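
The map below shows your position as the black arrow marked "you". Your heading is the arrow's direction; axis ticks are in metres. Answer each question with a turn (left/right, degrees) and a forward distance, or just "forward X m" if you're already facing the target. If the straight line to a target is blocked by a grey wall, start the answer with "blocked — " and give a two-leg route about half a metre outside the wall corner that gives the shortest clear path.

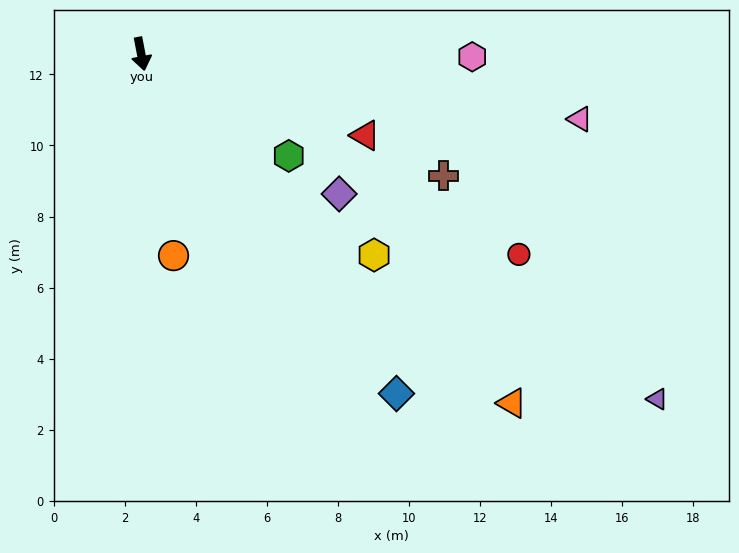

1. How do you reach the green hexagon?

turn left 45°, forward 5.1 m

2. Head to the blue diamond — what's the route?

turn left 26°, forward 12.0 m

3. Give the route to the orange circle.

forward 5.8 m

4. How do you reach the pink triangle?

turn left 71°, forward 12.5 m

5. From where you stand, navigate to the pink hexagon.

turn left 79°, forward 9.3 m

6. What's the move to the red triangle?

turn left 59°, forward 6.7 m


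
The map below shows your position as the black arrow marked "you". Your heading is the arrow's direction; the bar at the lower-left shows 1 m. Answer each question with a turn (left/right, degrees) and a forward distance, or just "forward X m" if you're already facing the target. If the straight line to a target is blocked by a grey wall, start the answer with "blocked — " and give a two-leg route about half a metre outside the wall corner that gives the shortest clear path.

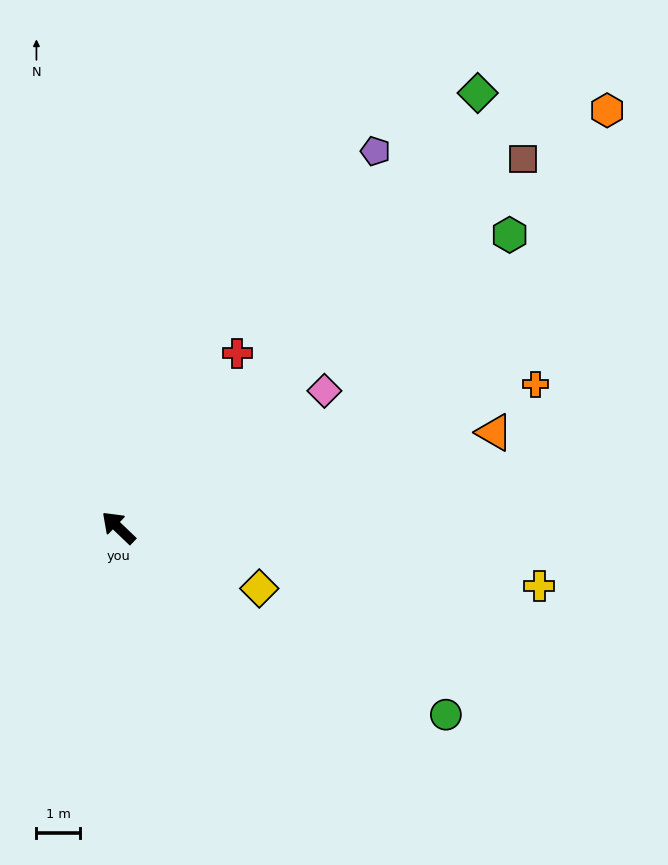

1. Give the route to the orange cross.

turn right 117°, forward 10.1 m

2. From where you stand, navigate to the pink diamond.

turn right 103°, forward 5.7 m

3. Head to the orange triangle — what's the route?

turn right 122°, forward 8.9 m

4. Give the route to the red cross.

turn right 81°, forward 4.8 m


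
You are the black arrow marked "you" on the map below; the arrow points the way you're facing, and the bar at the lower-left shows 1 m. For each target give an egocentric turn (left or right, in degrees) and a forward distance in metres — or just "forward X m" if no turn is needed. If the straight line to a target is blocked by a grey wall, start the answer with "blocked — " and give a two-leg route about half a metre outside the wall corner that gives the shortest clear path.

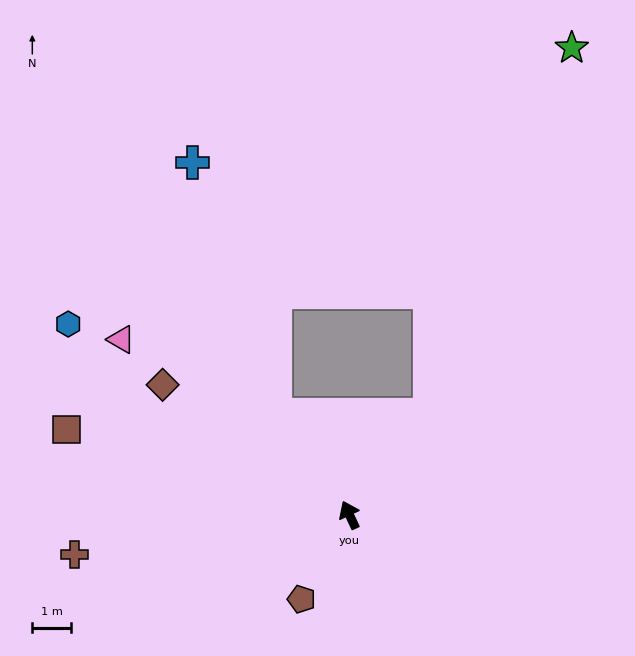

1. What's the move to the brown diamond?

turn left 30°, forward 5.9 m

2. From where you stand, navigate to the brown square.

turn left 48°, forward 7.6 m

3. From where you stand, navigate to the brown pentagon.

turn left 125°, forward 2.5 m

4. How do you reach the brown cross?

turn left 73°, forward 7.2 m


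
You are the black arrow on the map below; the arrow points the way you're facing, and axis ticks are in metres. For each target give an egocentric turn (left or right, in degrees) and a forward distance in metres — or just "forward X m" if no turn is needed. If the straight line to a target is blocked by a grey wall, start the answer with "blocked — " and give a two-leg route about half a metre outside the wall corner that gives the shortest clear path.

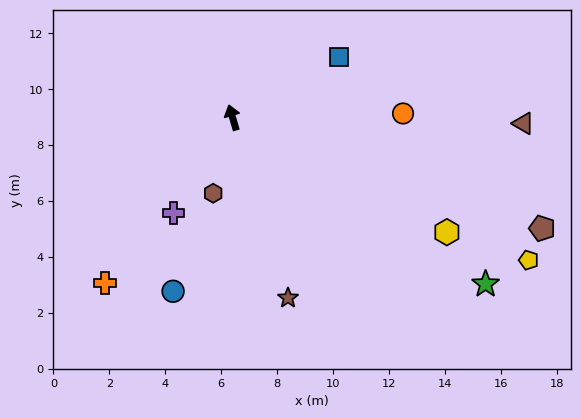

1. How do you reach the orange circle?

turn right 105°, forward 6.1 m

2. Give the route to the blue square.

turn right 77°, forward 4.4 m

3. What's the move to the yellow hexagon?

turn right 134°, forward 8.7 m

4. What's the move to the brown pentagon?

turn right 126°, forward 11.8 m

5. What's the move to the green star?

turn right 140°, forward 10.8 m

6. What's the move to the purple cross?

turn left 132°, forward 4.0 m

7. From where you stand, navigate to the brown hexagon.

turn left 149°, forward 2.8 m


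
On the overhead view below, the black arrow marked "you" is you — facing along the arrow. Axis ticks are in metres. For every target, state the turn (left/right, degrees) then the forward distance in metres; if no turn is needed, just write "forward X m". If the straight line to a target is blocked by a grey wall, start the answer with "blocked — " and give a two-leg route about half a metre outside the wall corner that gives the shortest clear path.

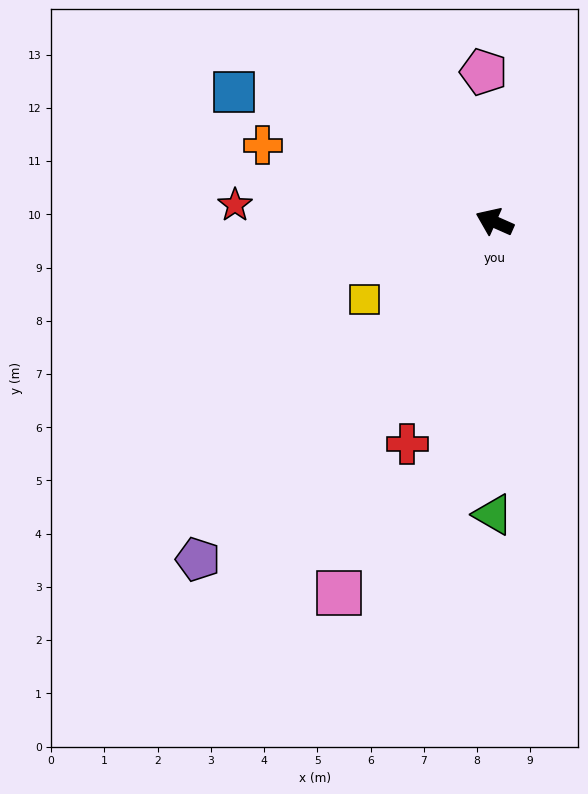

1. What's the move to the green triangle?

turn left 114°, forward 5.5 m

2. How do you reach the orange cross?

turn left 6°, forward 4.6 m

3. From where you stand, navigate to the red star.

turn left 20°, forward 4.9 m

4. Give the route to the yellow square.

turn left 55°, forward 2.8 m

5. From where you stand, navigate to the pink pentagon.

turn right 62°, forward 2.8 m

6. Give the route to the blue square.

turn right 3°, forward 5.5 m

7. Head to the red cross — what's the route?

turn left 92°, forward 4.5 m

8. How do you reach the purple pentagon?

turn left 73°, forward 8.4 m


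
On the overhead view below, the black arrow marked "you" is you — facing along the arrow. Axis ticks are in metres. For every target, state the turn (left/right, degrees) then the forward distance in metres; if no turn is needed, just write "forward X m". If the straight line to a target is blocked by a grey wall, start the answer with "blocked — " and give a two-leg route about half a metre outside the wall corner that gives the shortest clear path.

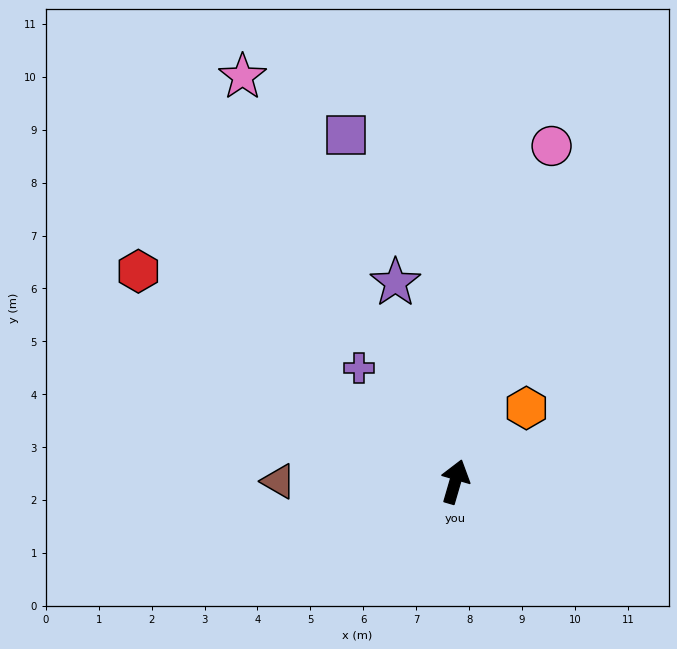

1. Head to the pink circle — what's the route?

forward 6.6 m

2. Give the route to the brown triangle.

turn left 106°, forward 3.3 m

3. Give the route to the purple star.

turn left 33°, forward 3.9 m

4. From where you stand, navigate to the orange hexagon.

turn right 28°, forward 1.9 m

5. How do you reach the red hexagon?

turn left 73°, forward 7.2 m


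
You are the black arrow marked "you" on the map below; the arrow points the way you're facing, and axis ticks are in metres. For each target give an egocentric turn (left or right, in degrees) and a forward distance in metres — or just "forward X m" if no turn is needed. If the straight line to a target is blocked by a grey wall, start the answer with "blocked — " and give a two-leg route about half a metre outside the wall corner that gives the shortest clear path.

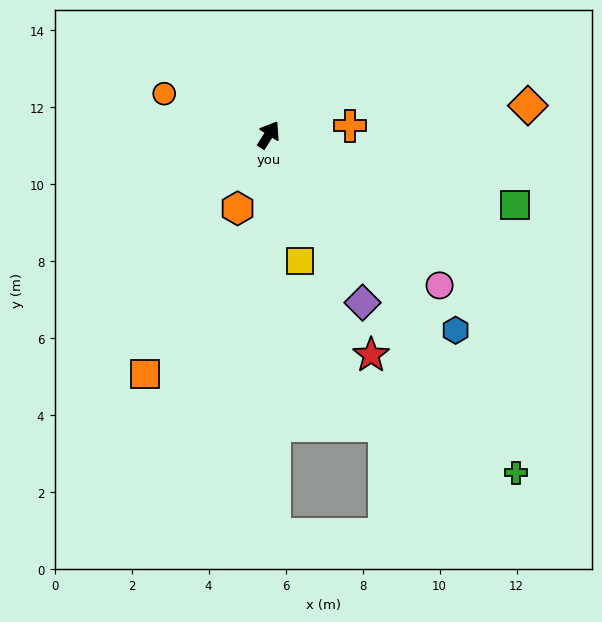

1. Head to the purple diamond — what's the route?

turn right 118°, forward 5.0 m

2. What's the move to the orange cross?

turn right 51°, forward 2.1 m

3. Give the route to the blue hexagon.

turn right 104°, forward 7.0 m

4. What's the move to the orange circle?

turn left 101°, forward 2.9 m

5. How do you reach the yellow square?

turn right 134°, forward 3.4 m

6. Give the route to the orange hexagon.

turn right 170°, forward 2.1 m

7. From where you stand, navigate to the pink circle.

turn right 99°, forward 5.9 m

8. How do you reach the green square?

turn right 73°, forward 6.7 m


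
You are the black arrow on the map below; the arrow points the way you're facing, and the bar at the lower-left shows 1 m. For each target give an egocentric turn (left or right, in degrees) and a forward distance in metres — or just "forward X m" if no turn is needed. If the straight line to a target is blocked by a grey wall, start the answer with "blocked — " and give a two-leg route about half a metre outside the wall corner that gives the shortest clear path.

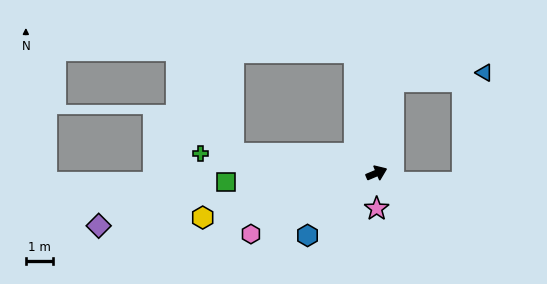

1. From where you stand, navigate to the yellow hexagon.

turn left 172°, forward 6.6 m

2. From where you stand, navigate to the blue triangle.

blocked — turn left 57°, forward 3.4 m, then turn right 75°, forward 3.4 m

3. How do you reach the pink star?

turn right 113°, forward 1.3 m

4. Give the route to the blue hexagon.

turn right 161°, forward 3.4 m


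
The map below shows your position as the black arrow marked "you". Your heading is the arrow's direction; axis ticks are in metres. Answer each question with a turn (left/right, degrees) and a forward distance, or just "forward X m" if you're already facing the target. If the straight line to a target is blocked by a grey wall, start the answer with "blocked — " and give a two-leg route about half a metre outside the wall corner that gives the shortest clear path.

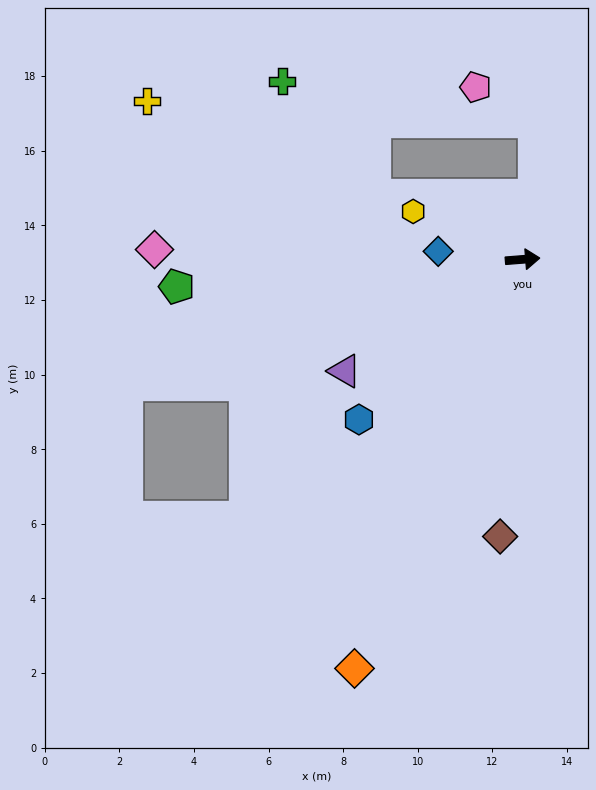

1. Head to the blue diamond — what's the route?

turn left 170°, forward 2.3 m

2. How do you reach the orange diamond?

turn right 117°, forward 11.9 m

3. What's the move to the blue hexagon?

turn right 140°, forward 6.1 m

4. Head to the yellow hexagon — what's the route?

turn left 152°, forward 3.2 m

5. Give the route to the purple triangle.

turn right 152°, forward 5.6 m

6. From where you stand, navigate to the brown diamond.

turn right 99°, forward 7.5 m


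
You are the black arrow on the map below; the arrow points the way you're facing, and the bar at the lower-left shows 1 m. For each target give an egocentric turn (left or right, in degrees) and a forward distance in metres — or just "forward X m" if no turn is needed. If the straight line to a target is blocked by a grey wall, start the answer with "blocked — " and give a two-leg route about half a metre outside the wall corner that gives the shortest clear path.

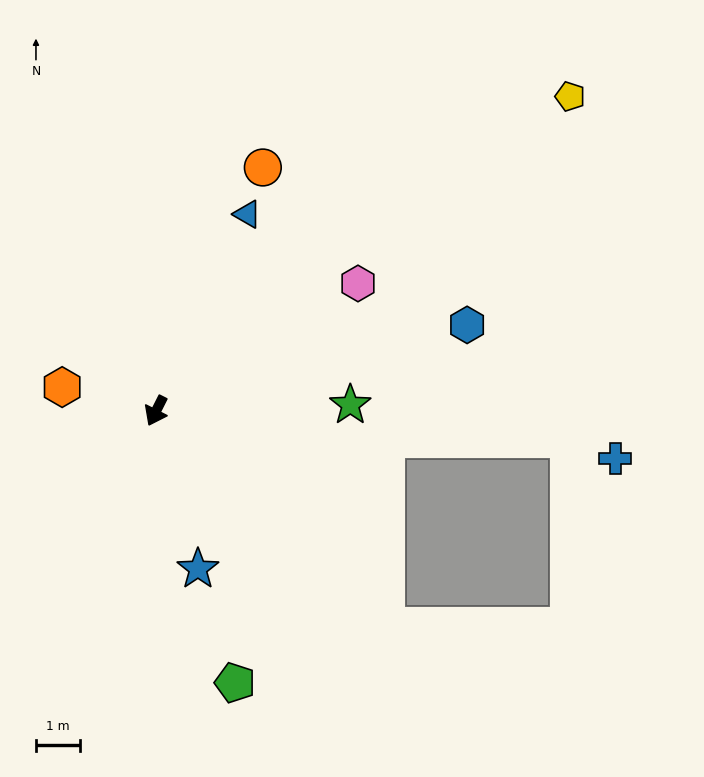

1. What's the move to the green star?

turn left 119°, forward 4.4 m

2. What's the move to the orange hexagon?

turn right 78°, forward 2.2 m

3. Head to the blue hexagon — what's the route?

turn left 132°, forward 7.4 m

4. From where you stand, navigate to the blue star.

turn left 42°, forward 3.7 m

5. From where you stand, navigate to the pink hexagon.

turn left 149°, forward 5.5 m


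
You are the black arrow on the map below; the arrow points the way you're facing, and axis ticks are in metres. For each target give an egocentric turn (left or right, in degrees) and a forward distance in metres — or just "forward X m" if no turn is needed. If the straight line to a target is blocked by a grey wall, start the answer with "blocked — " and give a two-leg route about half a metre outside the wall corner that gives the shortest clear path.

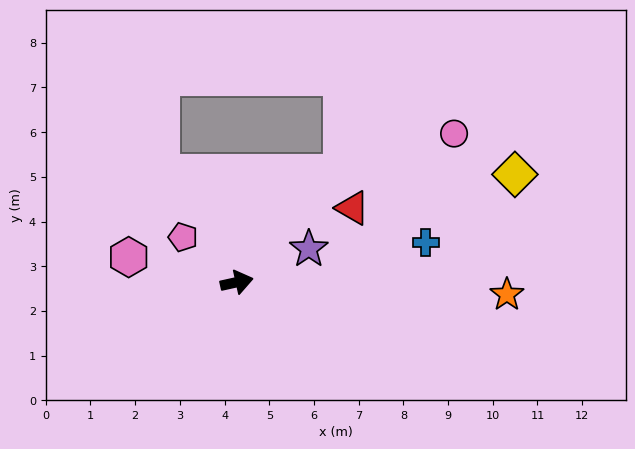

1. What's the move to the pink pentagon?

turn left 128°, forward 1.6 m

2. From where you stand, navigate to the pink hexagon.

turn left 154°, forward 2.5 m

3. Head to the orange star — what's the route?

turn right 15°, forward 6.0 m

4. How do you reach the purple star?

turn left 12°, forward 1.8 m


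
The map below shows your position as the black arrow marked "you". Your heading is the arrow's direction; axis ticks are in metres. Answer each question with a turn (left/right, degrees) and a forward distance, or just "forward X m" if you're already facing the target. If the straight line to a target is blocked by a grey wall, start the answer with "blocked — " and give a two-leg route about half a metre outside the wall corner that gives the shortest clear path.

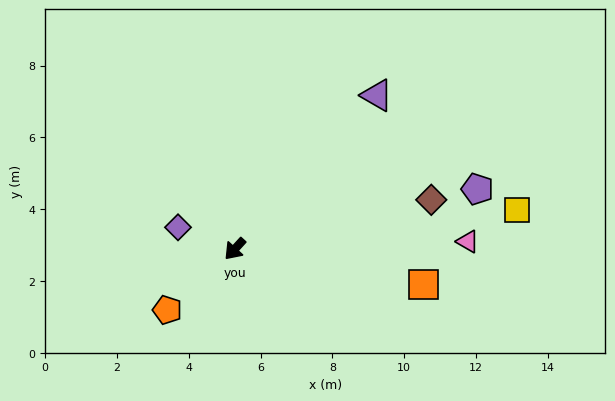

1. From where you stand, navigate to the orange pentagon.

turn right 6°, forward 2.5 m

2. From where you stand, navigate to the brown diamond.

turn left 146°, forward 5.6 m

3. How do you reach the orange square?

turn left 122°, forward 5.3 m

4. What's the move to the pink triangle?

turn left 134°, forward 6.5 m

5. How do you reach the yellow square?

turn left 140°, forward 7.9 m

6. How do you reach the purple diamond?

turn right 69°, forward 1.7 m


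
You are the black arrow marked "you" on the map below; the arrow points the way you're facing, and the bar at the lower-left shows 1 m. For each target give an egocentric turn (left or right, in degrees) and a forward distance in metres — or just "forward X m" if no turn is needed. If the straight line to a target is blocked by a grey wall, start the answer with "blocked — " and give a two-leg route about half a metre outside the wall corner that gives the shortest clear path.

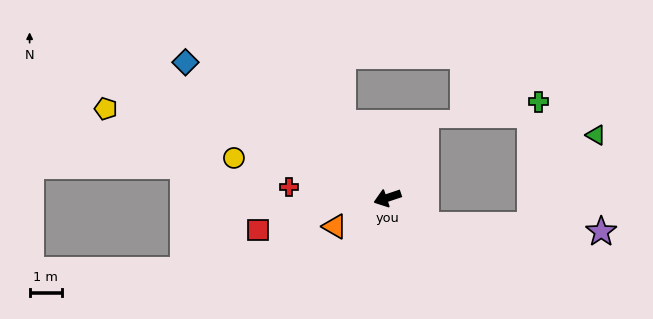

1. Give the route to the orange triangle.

turn left 10°, forward 1.9 m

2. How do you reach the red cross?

turn right 25°, forward 3.1 m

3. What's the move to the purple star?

blocked — turn left 125°, forward 1.5 m, then turn left 35°, forward 5.4 m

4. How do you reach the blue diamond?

turn right 52°, forward 7.5 m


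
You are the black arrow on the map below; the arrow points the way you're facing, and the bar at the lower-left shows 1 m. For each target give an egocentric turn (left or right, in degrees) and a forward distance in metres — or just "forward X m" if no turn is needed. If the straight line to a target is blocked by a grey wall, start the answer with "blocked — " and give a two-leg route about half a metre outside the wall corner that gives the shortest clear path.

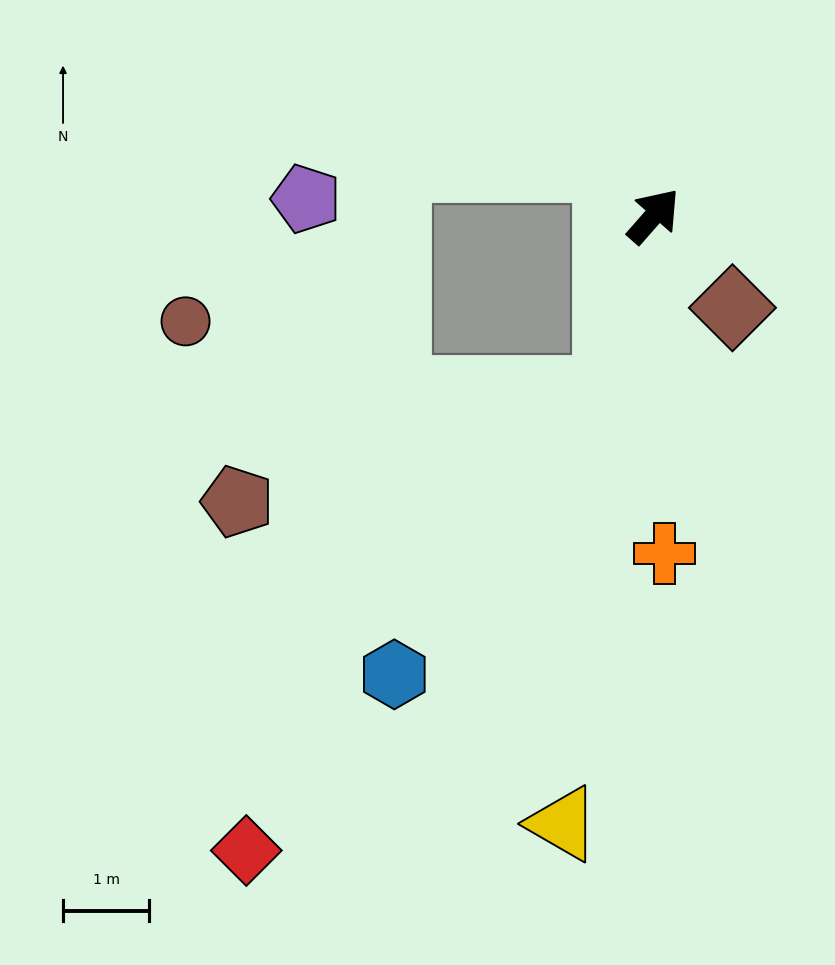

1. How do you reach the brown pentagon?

blocked — turn right 153°, forward 2.1 m, then turn right 59°, forward 4.5 m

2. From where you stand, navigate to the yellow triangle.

turn right 147°, forward 7.1 m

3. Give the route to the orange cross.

turn right 137°, forward 3.9 m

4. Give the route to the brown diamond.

turn right 98°, forward 1.4 m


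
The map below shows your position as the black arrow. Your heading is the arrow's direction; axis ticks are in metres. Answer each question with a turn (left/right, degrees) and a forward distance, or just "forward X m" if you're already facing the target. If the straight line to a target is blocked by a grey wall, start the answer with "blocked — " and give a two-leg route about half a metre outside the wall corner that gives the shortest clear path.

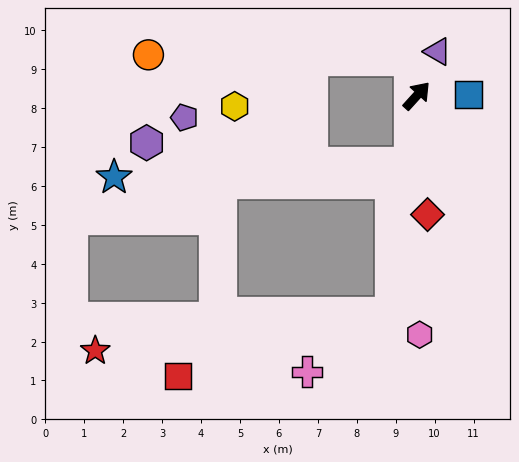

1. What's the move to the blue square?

turn right 46°, forward 1.3 m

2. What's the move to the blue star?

blocked — turn right 143°, forward 1.7 m, then turn right 82°, forward 7.6 m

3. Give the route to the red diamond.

turn right 133°, forward 3.1 m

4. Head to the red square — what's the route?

blocked — turn right 144°, forward 5.6 m, then turn right 68°, forward 5.7 m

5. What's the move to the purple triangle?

turn left 17°, forward 1.3 m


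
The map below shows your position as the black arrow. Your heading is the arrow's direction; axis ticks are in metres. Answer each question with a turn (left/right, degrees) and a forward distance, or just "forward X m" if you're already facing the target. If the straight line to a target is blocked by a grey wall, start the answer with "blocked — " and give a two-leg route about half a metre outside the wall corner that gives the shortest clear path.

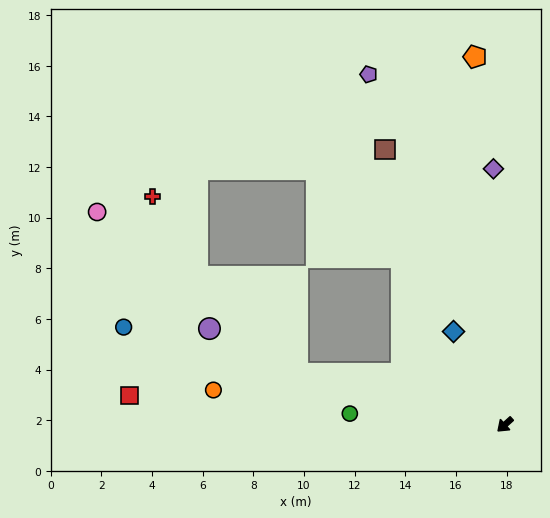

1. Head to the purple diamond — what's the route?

turn right 129°, forward 10.1 m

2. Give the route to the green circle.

turn right 46°, forward 6.1 m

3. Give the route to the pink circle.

blocked — turn right 56°, forward 8.5 m, then turn right 25°, forward 10.1 m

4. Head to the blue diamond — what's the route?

turn right 103°, forward 4.2 m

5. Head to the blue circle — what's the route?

turn right 56°, forward 15.5 m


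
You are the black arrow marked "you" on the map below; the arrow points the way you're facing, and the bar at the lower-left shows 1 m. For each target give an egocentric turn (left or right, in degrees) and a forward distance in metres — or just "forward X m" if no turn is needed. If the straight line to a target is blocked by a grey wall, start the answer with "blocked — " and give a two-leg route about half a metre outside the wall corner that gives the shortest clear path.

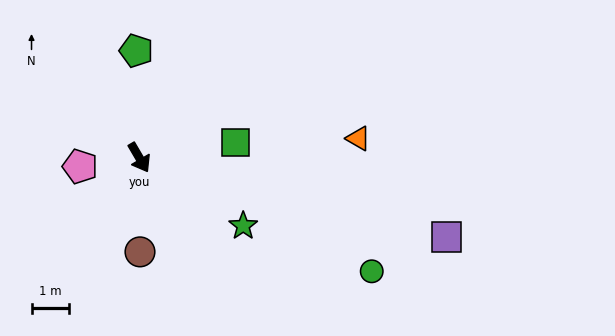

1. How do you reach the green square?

turn left 69°, forward 2.6 m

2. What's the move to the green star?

turn left 26°, forward 3.4 m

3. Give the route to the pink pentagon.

turn right 112°, forward 1.6 m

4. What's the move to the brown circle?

turn right 30°, forward 2.5 m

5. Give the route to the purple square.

turn left 45°, forward 8.6 m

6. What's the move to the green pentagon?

turn left 151°, forward 2.9 m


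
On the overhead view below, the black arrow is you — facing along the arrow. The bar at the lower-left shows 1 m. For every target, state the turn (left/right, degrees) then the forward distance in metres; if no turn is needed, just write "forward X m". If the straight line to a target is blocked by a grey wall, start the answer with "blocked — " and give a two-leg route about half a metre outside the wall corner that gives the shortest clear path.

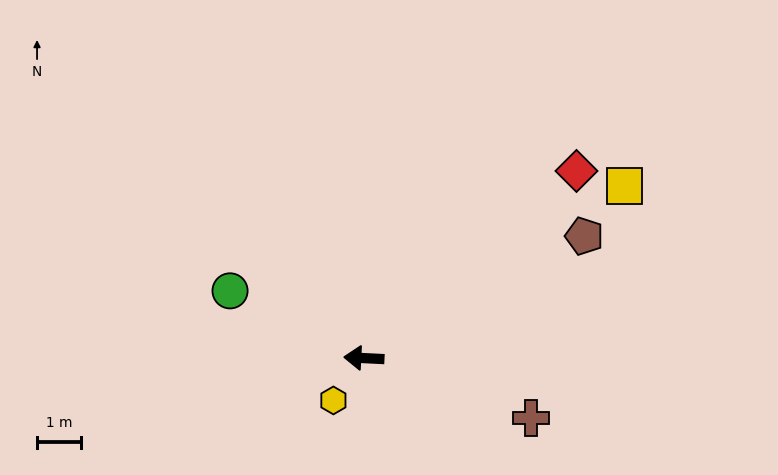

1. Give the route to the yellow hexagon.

turn left 57°, forward 1.2 m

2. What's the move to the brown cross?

turn left 163°, forward 4.1 m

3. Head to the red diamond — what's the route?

turn right 136°, forward 6.5 m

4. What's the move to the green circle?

turn right 24°, forward 3.4 m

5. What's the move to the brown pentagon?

turn right 148°, forward 5.8 m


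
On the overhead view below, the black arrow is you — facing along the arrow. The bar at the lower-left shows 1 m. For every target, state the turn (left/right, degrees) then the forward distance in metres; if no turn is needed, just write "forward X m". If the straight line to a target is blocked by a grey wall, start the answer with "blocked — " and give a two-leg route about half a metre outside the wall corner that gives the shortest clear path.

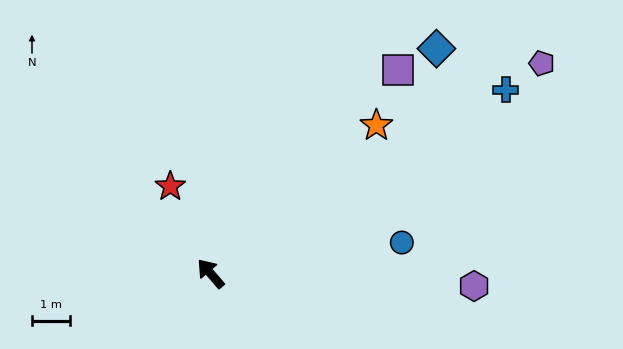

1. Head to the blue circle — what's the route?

turn right 121°, forward 5.1 m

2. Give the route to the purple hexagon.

turn right 133°, forward 6.9 m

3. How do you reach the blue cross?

turn right 99°, forward 9.1 m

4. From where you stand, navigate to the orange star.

turn right 89°, forward 5.8 m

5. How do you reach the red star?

turn right 16°, forward 2.5 m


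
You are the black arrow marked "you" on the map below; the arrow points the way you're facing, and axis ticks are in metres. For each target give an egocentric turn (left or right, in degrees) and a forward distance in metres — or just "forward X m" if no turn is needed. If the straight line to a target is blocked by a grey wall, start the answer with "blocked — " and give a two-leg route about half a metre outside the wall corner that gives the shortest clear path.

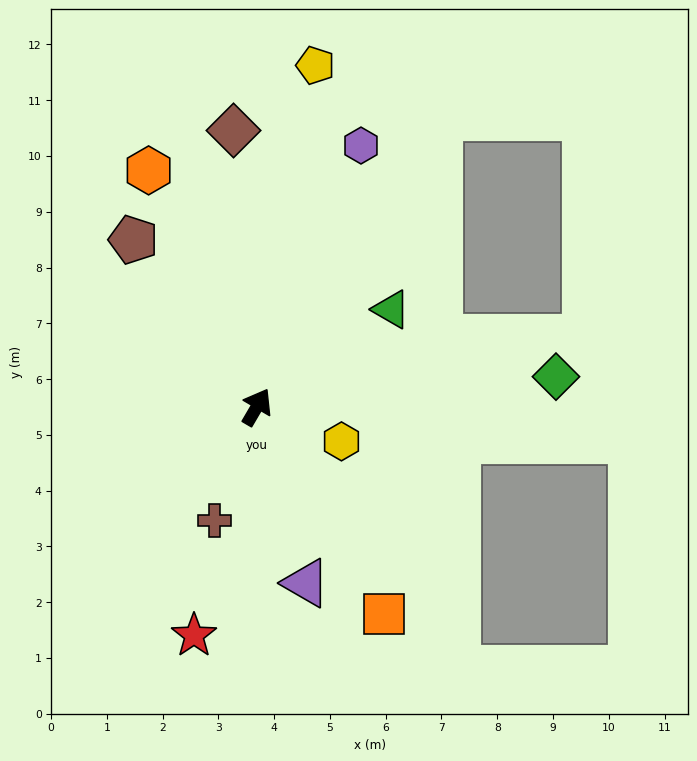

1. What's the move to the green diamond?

turn right 54°, forward 5.4 m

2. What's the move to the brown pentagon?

turn left 67°, forward 3.7 m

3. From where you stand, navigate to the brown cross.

turn right 170°, forward 2.2 m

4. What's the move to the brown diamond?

turn left 35°, forward 5.0 m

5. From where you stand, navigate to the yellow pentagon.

turn left 21°, forward 6.2 m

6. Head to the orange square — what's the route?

turn right 118°, forward 4.4 m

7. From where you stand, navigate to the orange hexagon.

turn left 55°, forward 4.7 m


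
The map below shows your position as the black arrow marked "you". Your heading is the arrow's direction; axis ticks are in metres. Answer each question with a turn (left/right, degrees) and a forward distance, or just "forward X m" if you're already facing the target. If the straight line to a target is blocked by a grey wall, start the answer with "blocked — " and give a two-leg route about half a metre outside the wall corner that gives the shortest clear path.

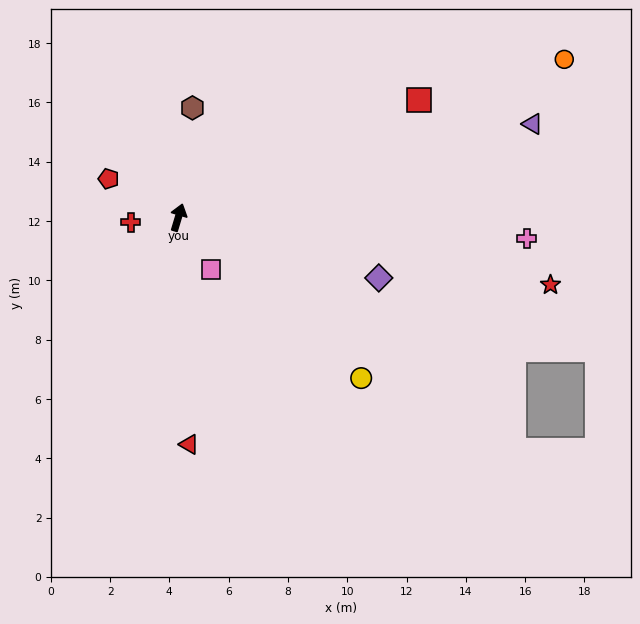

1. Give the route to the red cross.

turn left 112°, forward 1.6 m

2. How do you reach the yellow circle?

turn right 115°, forward 8.2 m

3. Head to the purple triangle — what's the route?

turn right 58°, forward 12.4 m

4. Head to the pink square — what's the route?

turn right 131°, forward 2.1 m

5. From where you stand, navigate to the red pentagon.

turn left 78°, forward 2.7 m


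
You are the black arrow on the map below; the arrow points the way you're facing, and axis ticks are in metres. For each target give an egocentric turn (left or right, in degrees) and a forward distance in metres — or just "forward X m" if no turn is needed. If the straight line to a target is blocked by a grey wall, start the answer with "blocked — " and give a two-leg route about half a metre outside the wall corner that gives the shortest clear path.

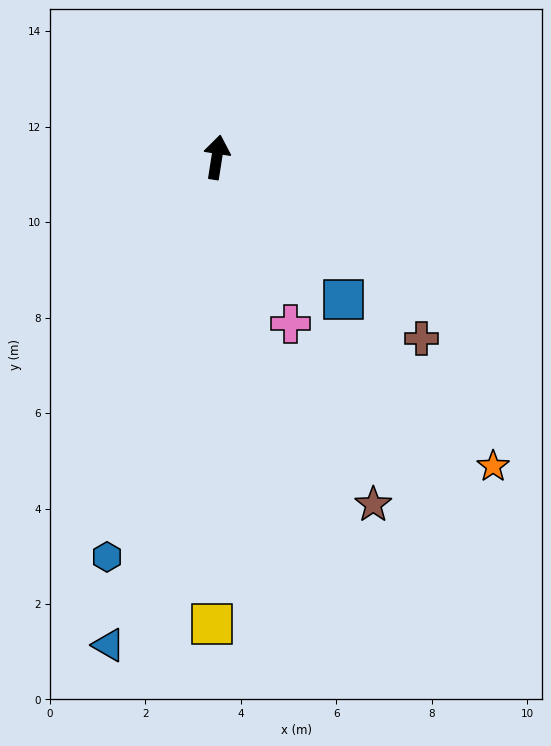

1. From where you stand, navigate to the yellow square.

turn right 172°, forward 9.8 m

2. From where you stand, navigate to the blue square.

turn right 130°, forward 4.0 m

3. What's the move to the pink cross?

turn right 147°, forward 3.8 m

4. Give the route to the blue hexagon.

turn left 174°, forward 8.7 m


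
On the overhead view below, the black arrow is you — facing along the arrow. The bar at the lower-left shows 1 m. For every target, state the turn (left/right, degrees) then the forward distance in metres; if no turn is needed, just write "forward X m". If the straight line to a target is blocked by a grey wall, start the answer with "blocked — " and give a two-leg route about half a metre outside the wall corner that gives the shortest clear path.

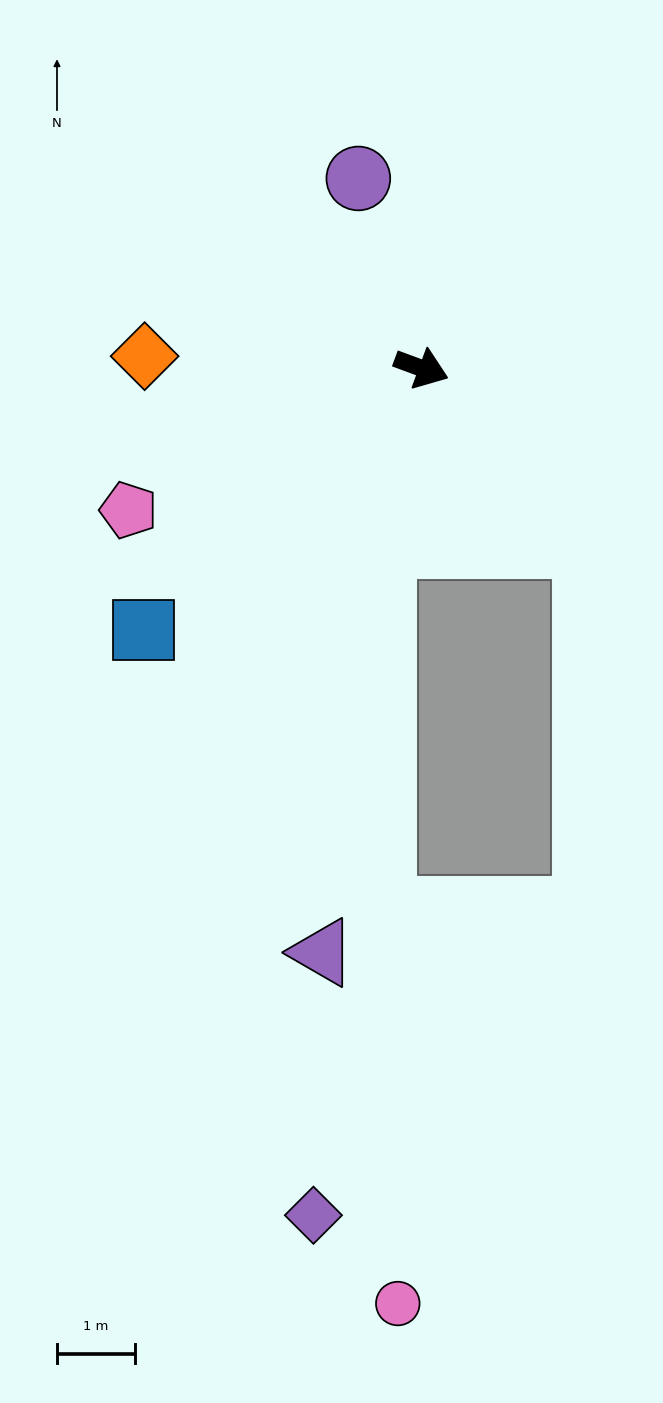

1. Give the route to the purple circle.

turn left 129°, forward 2.6 m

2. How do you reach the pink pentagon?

turn right 134°, forward 4.2 m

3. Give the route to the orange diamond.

turn right 162°, forward 3.6 m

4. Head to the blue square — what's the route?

turn right 116°, forward 4.9 m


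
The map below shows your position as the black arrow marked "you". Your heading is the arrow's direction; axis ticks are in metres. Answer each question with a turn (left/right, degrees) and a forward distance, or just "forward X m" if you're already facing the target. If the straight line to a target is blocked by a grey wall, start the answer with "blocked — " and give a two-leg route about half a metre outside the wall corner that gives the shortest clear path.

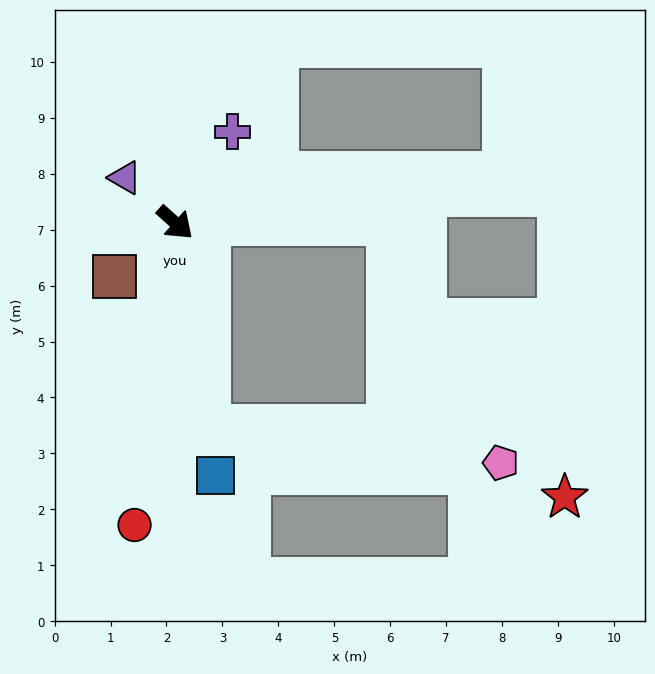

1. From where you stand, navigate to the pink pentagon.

blocked — turn right 39°, forward 3.7 m, then turn left 74°, forward 5.3 m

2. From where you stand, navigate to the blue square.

turn right 39°, forward 4.6 m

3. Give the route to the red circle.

turn right 56°, forward 5.5 m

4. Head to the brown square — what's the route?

turn right 97°, forward 1.5 m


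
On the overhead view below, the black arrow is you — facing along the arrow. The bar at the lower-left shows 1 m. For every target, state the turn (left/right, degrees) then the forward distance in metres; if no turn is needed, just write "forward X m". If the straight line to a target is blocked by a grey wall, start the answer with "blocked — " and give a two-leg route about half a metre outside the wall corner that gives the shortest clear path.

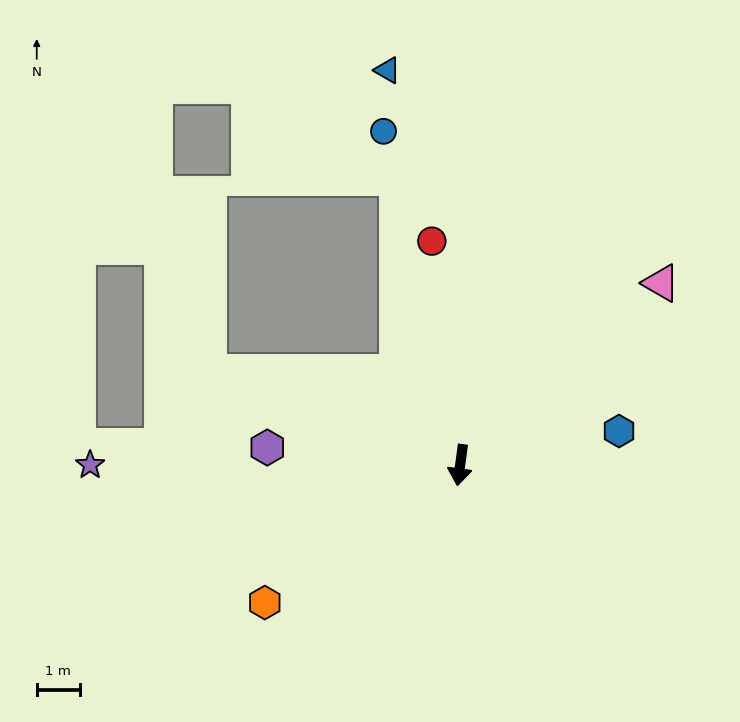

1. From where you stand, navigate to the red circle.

turn right 165°, forward 5.2 m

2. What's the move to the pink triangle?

turn left 140°, forward 6.2 m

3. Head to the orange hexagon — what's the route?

turn right 47°, forward 5.5 m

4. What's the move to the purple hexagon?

turn right 88°, forward 4.5 m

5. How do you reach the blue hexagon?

turn left 110°, forward 3.7 m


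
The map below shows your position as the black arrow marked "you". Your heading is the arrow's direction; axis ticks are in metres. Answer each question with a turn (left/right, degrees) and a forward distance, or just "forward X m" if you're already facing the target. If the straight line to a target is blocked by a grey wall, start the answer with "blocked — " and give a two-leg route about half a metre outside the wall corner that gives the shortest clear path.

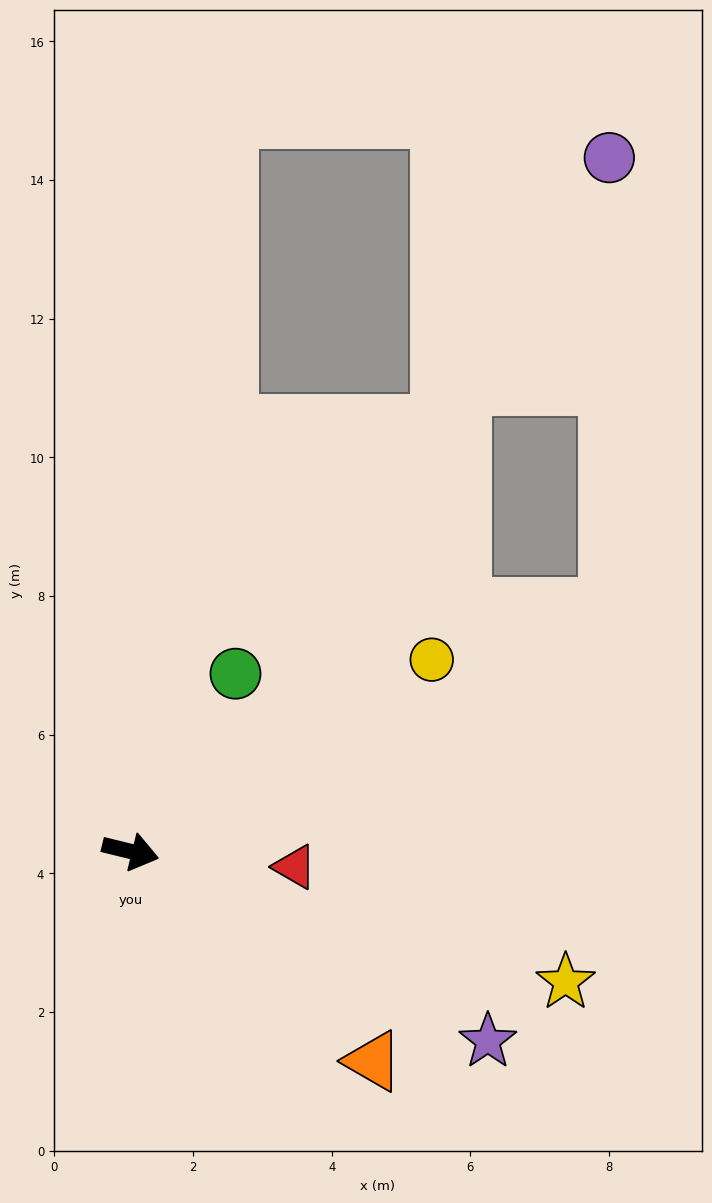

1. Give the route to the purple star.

turn right 14°, forward 5.8 m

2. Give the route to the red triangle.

turn left 8°, forward 2.4 m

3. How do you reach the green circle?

turn left 73°, forward 3.0 m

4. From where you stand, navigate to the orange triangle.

turn right 27°, forward 4.6 m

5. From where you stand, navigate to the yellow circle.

turn left 46°, forward 5.2 m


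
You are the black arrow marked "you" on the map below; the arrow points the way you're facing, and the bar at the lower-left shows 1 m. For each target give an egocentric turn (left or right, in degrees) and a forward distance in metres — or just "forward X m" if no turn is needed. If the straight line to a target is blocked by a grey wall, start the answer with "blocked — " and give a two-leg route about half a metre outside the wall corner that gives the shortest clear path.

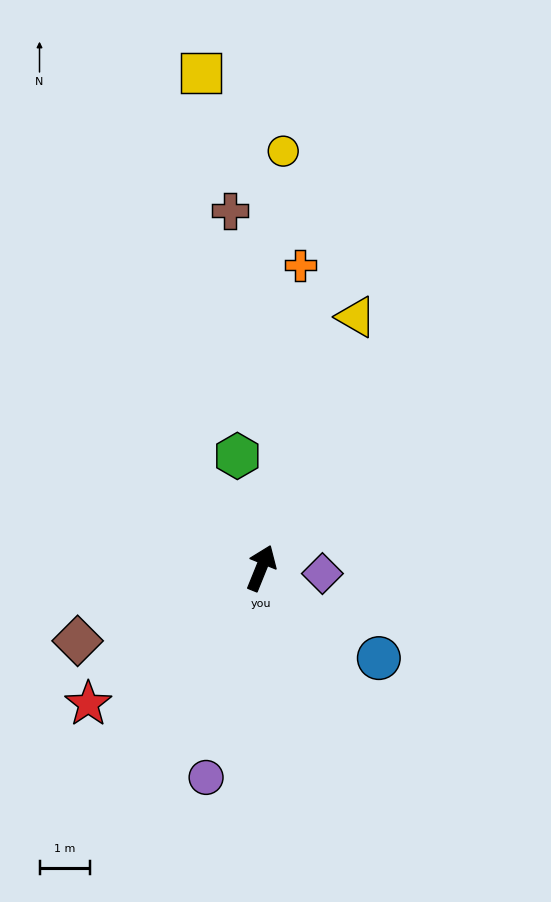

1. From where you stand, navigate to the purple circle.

turn right 173°, forward 4.2 m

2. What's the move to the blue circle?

turn right 105°, forward 2.9 m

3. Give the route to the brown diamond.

turn left 134°, forward 3.9 m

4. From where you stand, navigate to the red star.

turn left 150°, forward 4.3 m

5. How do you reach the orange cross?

turn left 15°, forward 6.0 m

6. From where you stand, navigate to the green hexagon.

turn left 34°, forward 2.2 m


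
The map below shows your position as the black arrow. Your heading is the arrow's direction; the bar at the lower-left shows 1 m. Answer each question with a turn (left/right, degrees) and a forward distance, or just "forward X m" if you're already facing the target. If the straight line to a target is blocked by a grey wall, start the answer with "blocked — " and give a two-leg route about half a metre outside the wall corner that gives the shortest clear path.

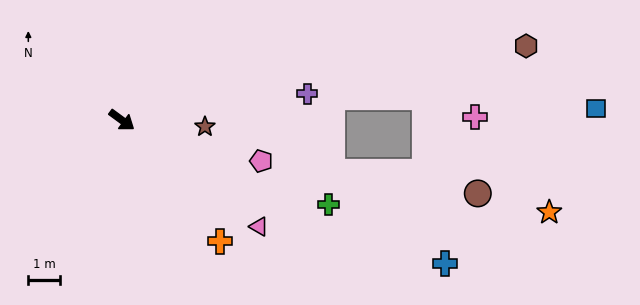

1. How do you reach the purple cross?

turn left 44°, forward 6.0 m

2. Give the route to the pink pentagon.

turn left 20°, forward 4.6 m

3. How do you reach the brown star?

turn left 32°, forward 2.6 m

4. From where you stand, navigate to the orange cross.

turn right 15°, forward 4.9 m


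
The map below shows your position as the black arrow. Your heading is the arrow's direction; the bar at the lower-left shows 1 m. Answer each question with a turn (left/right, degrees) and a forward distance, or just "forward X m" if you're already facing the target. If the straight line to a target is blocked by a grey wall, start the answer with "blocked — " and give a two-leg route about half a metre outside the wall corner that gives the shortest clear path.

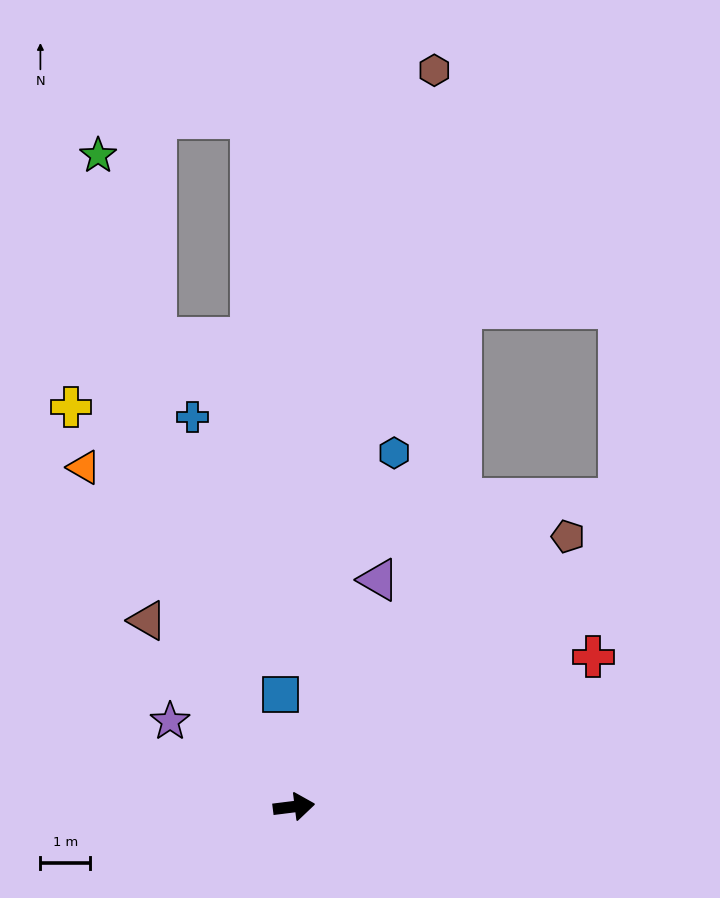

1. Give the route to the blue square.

turn left 89°, forward 2.3 m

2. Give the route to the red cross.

turn left 19°, forward 6.7 m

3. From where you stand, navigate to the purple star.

turn left 138°, forward 3.0 m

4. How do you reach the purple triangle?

turn left 62°, forward 4.8 m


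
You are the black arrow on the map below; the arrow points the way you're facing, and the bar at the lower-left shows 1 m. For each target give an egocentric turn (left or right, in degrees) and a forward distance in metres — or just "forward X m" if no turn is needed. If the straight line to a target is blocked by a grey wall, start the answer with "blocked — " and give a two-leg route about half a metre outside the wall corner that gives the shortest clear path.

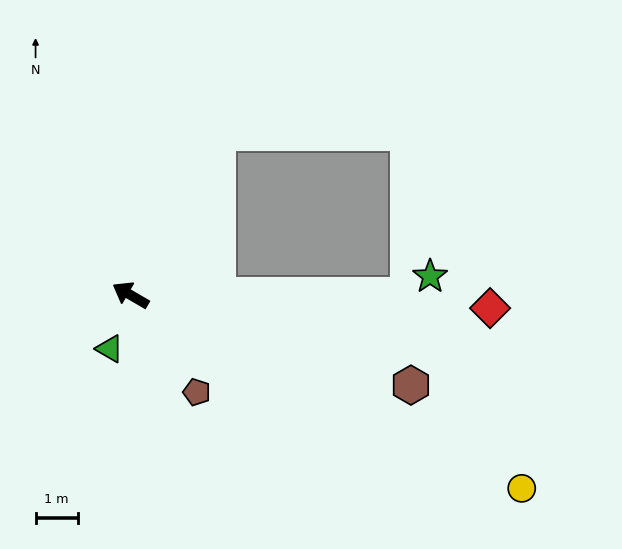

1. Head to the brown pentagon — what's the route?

turn left 154°, forward 2.8 m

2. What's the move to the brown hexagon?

turn right 168°, forward 7.0 m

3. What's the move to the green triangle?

turn left 99°, forward 1.4 m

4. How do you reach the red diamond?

turn right 152°, forward 8.5 m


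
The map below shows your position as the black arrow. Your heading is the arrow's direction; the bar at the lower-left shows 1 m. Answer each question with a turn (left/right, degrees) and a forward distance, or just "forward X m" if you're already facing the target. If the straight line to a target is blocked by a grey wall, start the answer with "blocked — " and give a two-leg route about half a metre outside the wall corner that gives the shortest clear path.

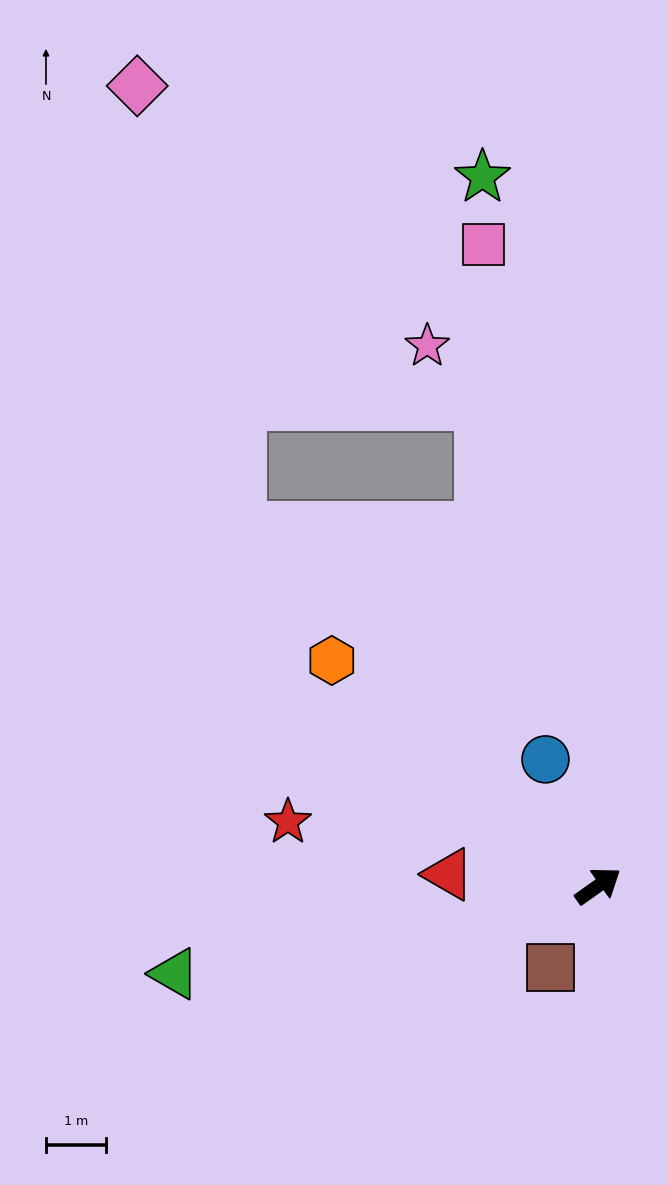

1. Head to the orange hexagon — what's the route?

turn left 104°, forward 5.8 m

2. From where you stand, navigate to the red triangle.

turn left 140°, forward 2.5 m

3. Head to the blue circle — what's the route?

turn left 77°, forward 2.3 m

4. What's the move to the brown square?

turn right 156°, forward 1.6 m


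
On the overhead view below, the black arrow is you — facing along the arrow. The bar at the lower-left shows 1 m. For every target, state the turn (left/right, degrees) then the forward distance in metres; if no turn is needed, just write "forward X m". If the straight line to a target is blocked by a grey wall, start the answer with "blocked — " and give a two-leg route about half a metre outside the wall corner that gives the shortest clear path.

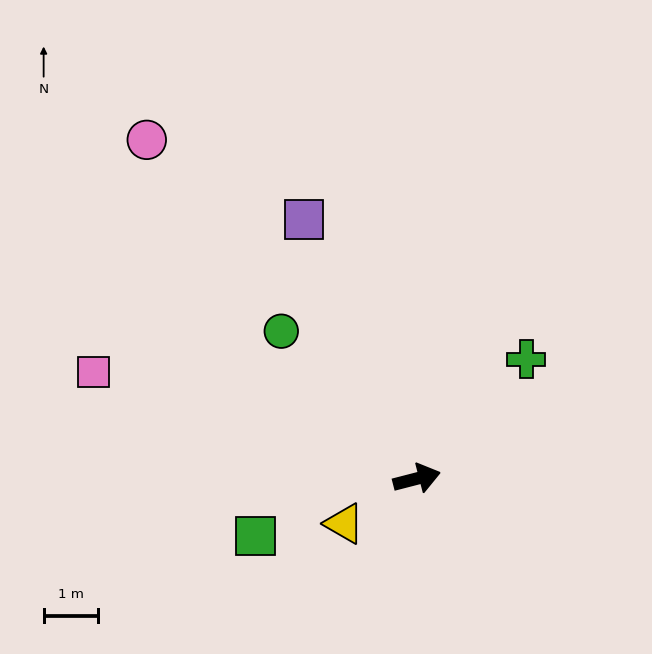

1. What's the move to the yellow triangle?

turn right 163°, forward 1.6 m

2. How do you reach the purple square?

turn left 99°, forward 5.2 m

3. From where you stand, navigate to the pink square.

turn left 147°, forward 6.2 m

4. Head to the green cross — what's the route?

turn left 33°, forward 3.0 m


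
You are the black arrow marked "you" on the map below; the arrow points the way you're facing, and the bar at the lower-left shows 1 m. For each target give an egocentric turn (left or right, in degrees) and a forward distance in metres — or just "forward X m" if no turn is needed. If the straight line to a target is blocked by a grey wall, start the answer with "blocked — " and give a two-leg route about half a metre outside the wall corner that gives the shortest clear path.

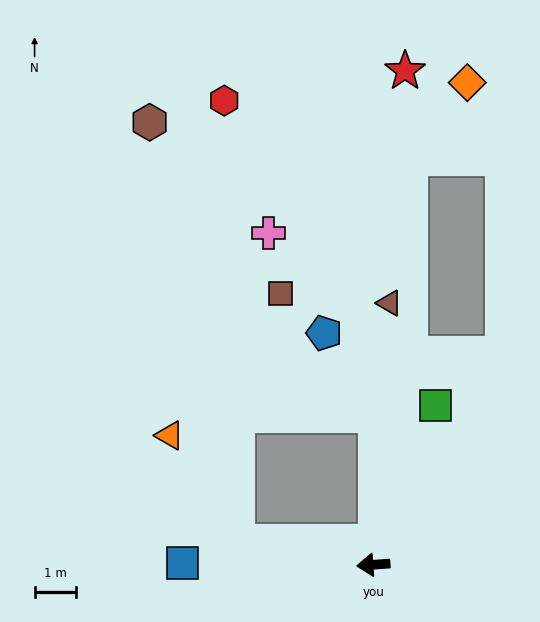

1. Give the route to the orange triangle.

blocked — turn right 14°, forward 3.3 m, then turn right 48°, forward 3.0 m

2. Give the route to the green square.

turn right 116°, forward 4.1 m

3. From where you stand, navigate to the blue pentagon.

blocked — turn right 95°, forward 3.6 m, then turn left 33°, forward 2.3 m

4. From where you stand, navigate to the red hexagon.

blocked — turn right 14°, forward 3.3 m, then turn right 78°, forward 10.6 m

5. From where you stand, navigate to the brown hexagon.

blocked — turn right 14°, forward 3.3 m, then turn right 68°, forward 10.3 m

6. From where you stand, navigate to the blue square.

turn right 5°, forward 4.6 m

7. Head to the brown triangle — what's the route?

turn right 98°, forward 6.3 m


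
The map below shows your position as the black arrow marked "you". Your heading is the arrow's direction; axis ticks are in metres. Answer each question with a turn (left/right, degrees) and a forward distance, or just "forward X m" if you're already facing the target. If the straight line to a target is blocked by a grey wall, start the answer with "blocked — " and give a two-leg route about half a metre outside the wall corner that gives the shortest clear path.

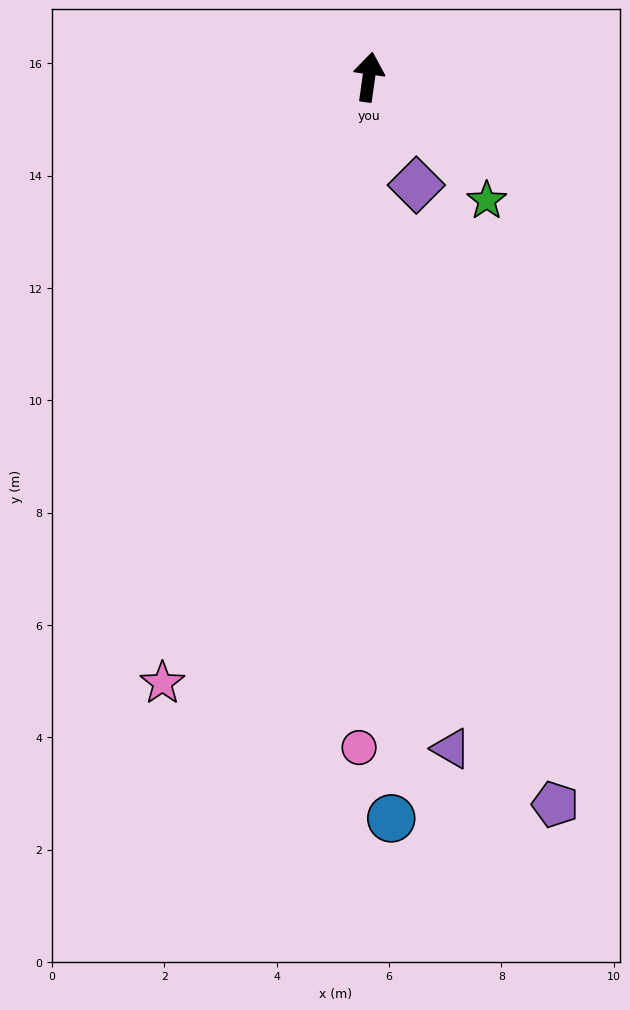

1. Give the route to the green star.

turn right 128°, forward 3.0 m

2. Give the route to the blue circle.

turn right 170°, forward 13.2 m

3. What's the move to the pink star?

turn left 169°, forward 11.4 m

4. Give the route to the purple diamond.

turn right 148°, forward 2.1 m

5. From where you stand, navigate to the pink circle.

turn right 173°, forward 11.9 m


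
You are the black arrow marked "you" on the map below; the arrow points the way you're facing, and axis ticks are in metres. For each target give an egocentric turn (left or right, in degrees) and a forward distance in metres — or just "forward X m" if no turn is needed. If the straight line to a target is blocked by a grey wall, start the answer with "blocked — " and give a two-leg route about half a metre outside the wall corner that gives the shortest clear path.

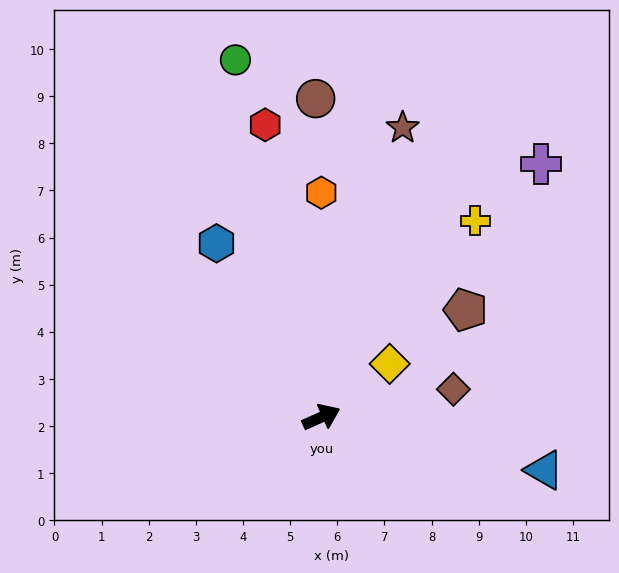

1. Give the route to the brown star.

turn left 50°, forward 6.4 m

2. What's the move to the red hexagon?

turn left 77°, forward 6.3 m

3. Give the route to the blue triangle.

turn right 37°, forward 4.9 m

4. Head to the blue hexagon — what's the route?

turn left 97°, forward 4.3 m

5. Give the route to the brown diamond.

turn right 12°, forward 2.9 m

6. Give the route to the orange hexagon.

turn left 66°, forward 4.8 m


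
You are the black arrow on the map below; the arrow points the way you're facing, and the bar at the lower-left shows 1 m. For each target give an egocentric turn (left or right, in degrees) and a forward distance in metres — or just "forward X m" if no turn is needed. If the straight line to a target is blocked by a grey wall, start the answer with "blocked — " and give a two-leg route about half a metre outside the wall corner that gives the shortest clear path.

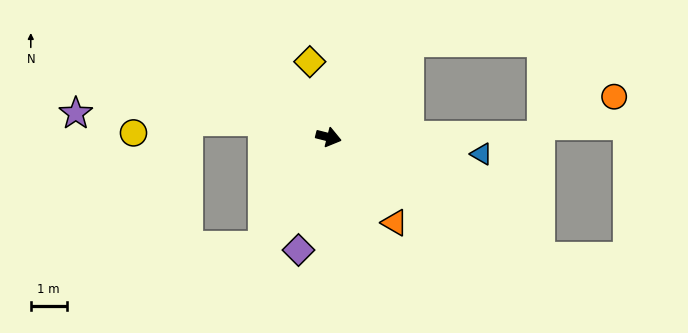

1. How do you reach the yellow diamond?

turn left 118°, forward 2.2 m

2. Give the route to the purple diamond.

turn right 91°, forward 3.3 m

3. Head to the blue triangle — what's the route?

turn left 8°, forward 4.3 m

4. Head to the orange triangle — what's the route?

turn right 38°, forward 3.0 m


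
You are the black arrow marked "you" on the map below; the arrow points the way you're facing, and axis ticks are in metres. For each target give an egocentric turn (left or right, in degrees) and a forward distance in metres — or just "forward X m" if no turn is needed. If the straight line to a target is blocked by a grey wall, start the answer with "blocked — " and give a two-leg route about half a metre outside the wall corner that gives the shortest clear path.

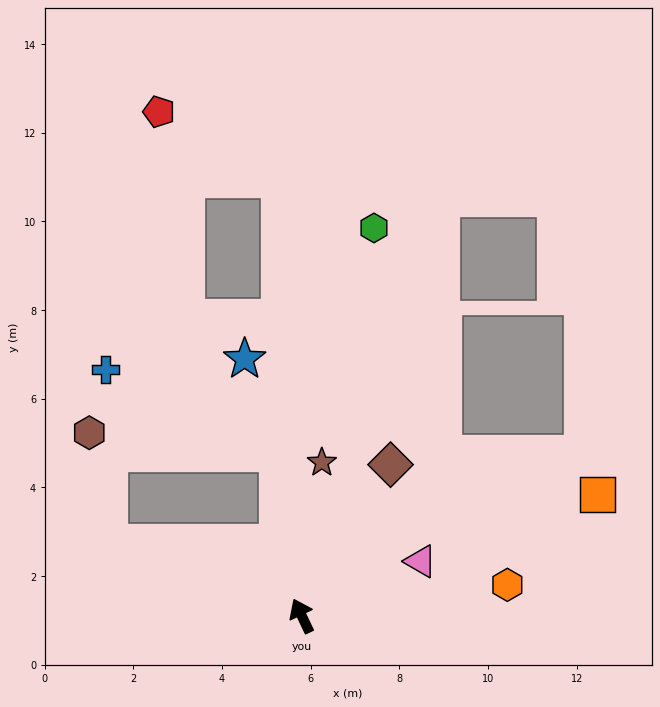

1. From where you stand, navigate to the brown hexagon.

blocked — turn left 44°, forward 4.6 m, then turn right 59°, forward 2.5 m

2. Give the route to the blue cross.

blocked — turn right 17°, forward 3.7 m, then turn left 56°, forward 4.3 m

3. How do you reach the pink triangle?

turn right 91°, forward 2.9 m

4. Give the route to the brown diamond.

turn right 56°, forward 4.0 m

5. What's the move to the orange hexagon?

turn right 107°, forward 4.7 m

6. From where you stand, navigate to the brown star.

turn right 33°, forward 3.5 m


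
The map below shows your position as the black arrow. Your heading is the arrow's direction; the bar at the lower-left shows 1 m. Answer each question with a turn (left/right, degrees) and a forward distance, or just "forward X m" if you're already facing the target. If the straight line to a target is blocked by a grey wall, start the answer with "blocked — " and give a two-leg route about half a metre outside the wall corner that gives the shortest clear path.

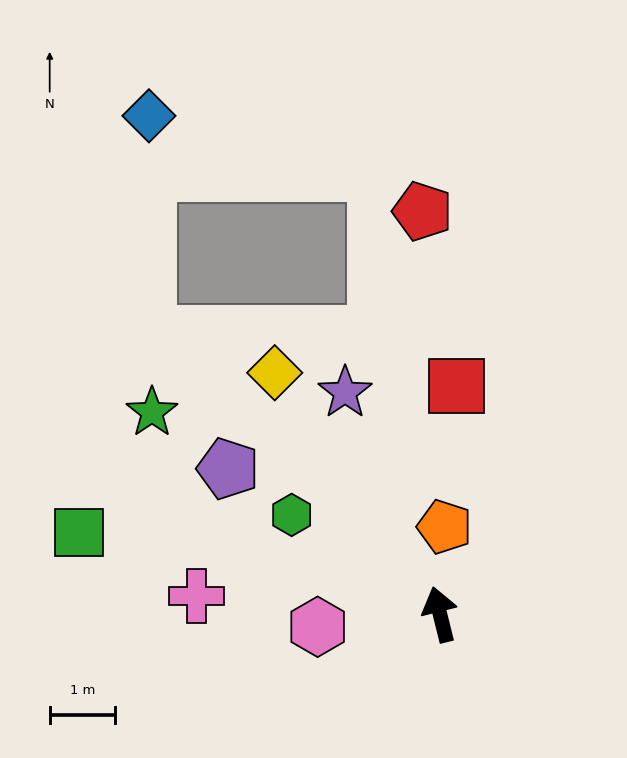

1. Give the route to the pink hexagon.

turn left 82°, forward 1.9 m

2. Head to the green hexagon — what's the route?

turn left 42°, forward 2.7 m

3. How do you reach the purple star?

turn left 9°, forward 3.7 m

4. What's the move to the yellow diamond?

turn left 20°, forward 4.5 m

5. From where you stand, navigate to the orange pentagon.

turn right 17°, forward 1.3 m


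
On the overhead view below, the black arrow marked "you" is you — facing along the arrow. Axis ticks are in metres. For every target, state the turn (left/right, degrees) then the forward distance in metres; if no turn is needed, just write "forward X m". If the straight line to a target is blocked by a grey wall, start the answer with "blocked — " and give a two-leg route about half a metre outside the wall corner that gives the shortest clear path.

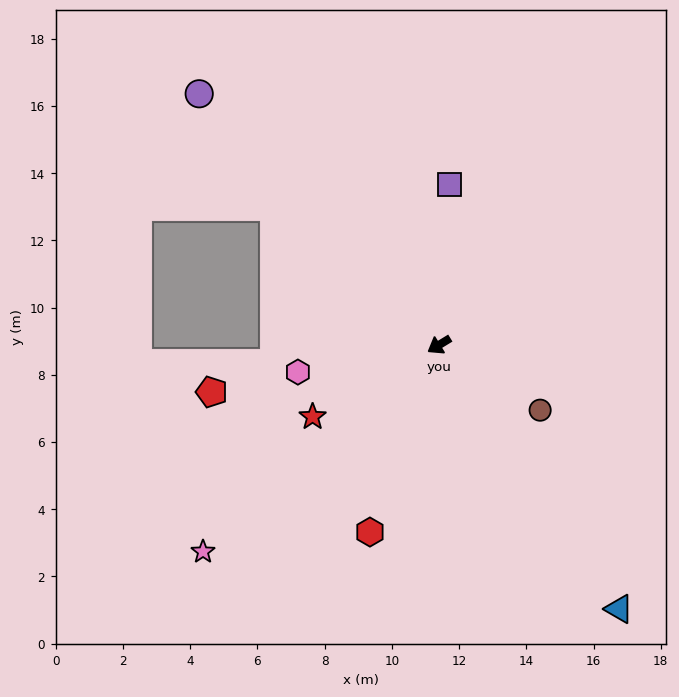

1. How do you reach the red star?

forward 4.3 m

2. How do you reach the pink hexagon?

turn right 21°, forward 4.3 m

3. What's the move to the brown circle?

turn left 116°, forward 3.6 m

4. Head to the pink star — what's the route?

turn left 10°, forward 9.3 m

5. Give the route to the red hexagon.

turn left 38°, forward 5.9 m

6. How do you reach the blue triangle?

turn left 93°, forward 9.5 m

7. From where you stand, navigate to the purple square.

turn right 125°, forward 4.8 m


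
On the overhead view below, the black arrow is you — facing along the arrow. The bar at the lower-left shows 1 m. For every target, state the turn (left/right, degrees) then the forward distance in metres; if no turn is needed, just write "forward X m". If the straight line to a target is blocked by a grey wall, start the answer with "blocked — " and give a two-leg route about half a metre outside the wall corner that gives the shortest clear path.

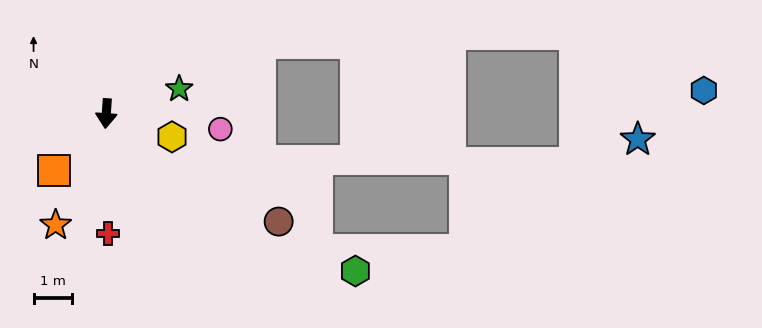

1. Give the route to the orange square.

turn right 39°, forward 2.0 m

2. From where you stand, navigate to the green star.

turn left 113°, forward 2.0 m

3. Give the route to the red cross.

turn left 5°, forward 3.2 m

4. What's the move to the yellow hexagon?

turn left 74°, forward 1.8 m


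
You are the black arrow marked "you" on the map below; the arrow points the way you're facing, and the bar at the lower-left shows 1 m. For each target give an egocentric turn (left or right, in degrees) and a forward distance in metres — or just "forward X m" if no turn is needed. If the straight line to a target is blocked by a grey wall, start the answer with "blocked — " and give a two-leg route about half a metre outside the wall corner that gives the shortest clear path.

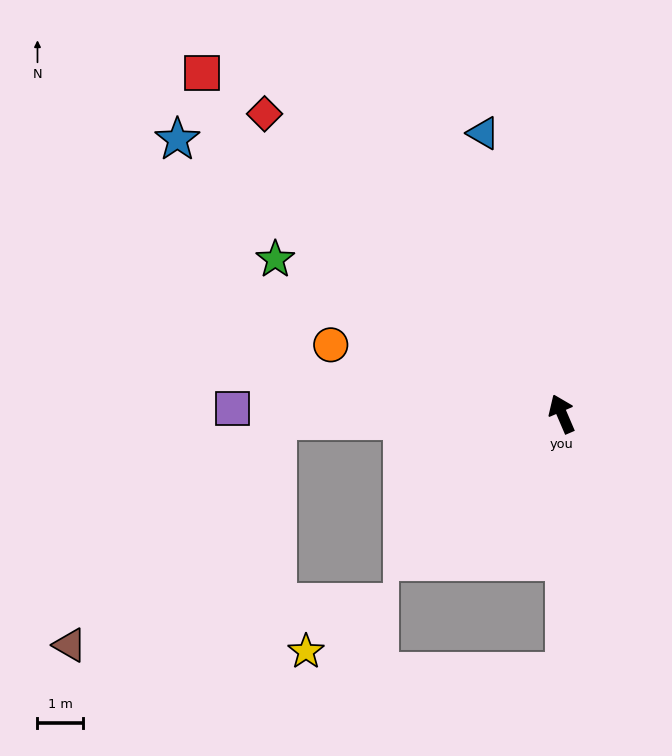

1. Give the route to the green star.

turn left 38°, forward 7.2 m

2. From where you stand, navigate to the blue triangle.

turn right 8°, forward 6.4 m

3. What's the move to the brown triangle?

blocked — turn left 68°, forward 6.3 m, then turn left 46°, forward 6.8 m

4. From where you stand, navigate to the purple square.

turn left 66°, forward 7.3 m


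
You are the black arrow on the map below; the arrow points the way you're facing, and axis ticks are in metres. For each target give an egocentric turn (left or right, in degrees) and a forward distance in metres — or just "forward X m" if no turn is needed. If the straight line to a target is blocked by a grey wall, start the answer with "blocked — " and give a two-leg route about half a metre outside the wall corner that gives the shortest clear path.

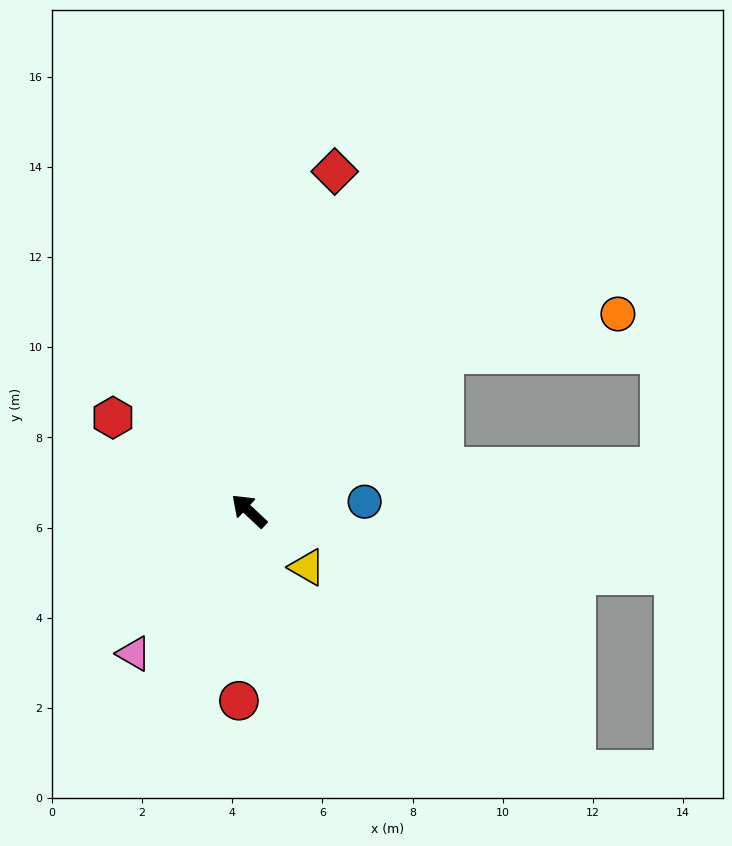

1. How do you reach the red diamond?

turn right 61°, forward 7.8 m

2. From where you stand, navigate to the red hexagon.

turn left 9°, forward 3.7 m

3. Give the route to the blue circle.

turn right 132°, forward 2.6 m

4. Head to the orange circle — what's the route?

blocked — turn right 98°, forward 5.6 m, then turn right 26°, forward 3.9 m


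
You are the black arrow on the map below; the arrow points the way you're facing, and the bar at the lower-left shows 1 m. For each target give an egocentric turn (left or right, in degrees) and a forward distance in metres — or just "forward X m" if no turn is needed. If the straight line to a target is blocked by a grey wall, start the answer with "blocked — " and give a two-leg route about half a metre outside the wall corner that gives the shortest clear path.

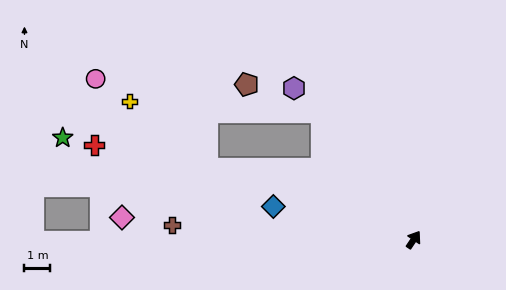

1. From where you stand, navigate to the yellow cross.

blocked — turn left 70°, forward 6.1 m, then turn left 51°, forward 7.4 m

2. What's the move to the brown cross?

turn left 120°, forward 9.4 m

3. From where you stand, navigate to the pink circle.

blocked — turn left 70°, forward 6.1 m, then turn left 45°, forward 8.8 m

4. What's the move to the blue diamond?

turn left 111°, forward 5.6 m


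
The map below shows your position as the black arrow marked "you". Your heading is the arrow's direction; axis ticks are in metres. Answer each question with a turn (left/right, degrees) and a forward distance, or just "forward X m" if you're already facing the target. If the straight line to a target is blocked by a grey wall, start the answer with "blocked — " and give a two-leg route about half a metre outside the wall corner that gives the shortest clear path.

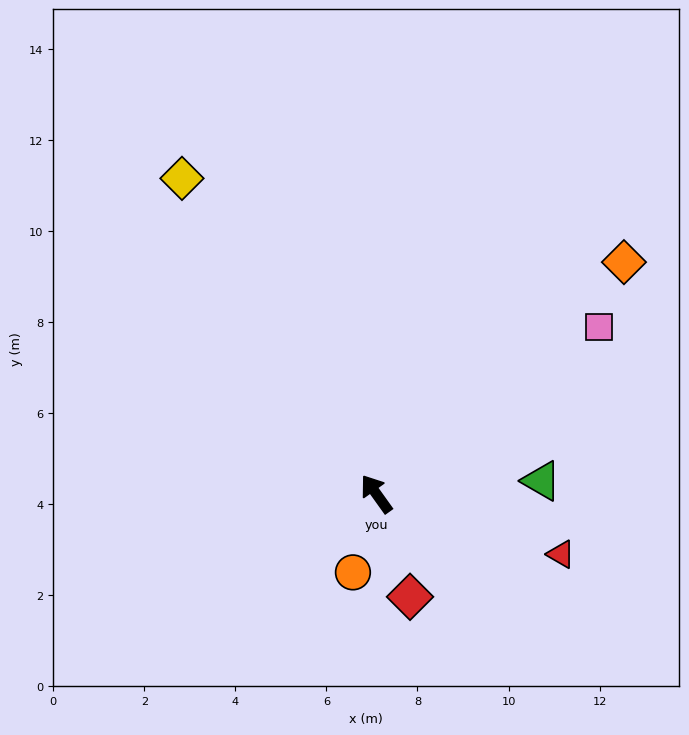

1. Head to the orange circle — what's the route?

turn left 128°, forward 1.8 m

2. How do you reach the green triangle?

turn right 121°, forward 3.6 m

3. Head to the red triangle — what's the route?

turn right 144°, forward 4.3 m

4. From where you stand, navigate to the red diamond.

turn left 163°, forward 2.4 m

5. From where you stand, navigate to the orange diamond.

turn right 82°, forward 7.4 m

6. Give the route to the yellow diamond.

turn right 4°, forward 8.1 m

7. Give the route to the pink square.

turn right 89°, forward 6.1 m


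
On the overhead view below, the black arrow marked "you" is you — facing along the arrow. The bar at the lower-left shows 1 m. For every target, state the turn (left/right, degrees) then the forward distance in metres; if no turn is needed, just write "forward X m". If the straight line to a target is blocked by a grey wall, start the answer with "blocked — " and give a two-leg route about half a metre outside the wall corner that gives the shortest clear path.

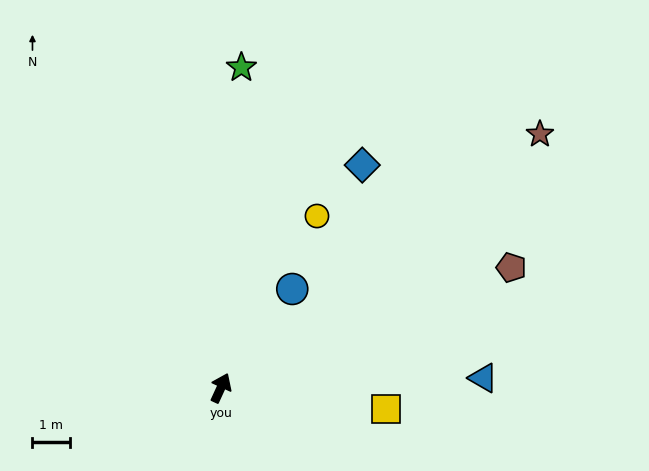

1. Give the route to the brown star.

turn right 27°, forward 10.9 m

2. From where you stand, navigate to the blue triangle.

turn right 63°, forward 7.0 m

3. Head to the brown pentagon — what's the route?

turn right 43°, forward 8.4 m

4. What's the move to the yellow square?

turn right 73°, forward 4.4 m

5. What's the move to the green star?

turn left 21°, forward 8.6 m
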